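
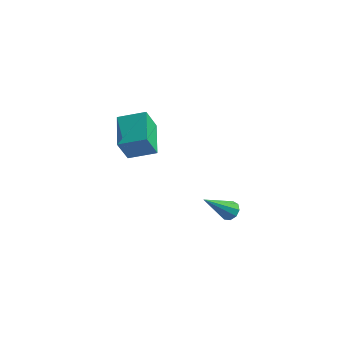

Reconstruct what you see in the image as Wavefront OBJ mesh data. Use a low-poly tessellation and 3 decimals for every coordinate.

v 3.039 -1.433 -2.99
v 3.428 -1.761 -2.958
v 2.141 -2.367 -1.67
v 3.477 -1.496 -2.737
v 3.321 -1.201 -2.634
v 3.033 -1.015 -2.698
v 2.748 -1.024 -2.899
v 2.599 -1.225 -3.142
v 2.656 -1.523 -3.314
v 2.892 -1.778 -3.335
v 3.197 -1.873 -3.194
v -3.043 2.019 -4.094
v -3.35 1.508 -2.783
v -3.691 3.649 -3.611
v -3.998 3.139 -2.3
v -1.742 2.401 -3.64
v -2.049 1.891 -2.329
v -2.39 4.032 -3.157
v -2.697 3.521 -1.846
f 2 1 4
f 2 4 3
f 4 1 5
f 4 5 3
f 5 1 6
f 5 6 3
f 6 1 7
f 6 7 3
f 7 1 8
f 7 8 3
f 8 1 9
f 8 9 3
f 9 1 10
f 9 10 3
f 10 1 11
f 10 11 3
f 11 1 2
f 11 2 3
f 13 15 12
f 16 13 12
f 12 15 14
f 14 16 12
f 13 19 15
f 17 13 16
f 17 19 13
f 15 19 14
f 18 16 14
f 14 19 18
f 18 17 16
f 19 17 18



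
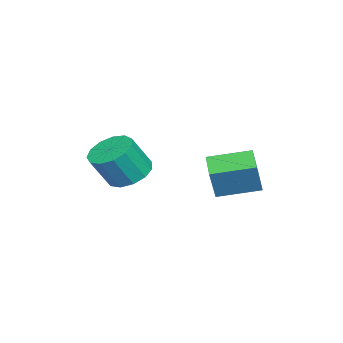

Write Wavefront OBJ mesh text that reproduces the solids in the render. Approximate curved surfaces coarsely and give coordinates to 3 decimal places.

v -1.423 -0.292 -2.922
v -0.497 -0.404 -3.36
v 0.109 -1.04 -1.916
v -0.817 -0.928 -1.478
v -0.504 0.126 -3.123
v 0.102 -0.509 -1.68
v -0.802 0.524 -2.823
v -0.196 -0.112 -1.38
v -1.297 0.662 -2.554
v -0.691 0.026 -1.111
v -1.833 0.497 -2.402
v -1.227 -0.139 -0.958
v -2.238 0.082 -2.415
v -1.632 -0.554 -0.971
v -2.384 -0.452 -2.589
v -1.778 -1.088 -1.145
v -2.226 -0.935 -2.868
v -1.62 -1.571 -1.424
v -1.812 -1.214 -3.165
v -1.206 -1.85 -1.721
v -1.275 -1.2 -3.384
v -0.669 -1.836 -1.94
v -0.785 -0.898 -3.457
v -0.179 -1.534 -2.013
v -3.406 2.584 -3.771
v -2.743 2.479 -2.275
v -3.931 4.375 -3.413
v -3.267 4.269 -1.916
v -2.273 3.011 -4.244
v -1.609 2.905 -2.747
v -2.797 4.801 -3.885
v -2.134 4.696 -2.389
f 2 1 5
f 2 5 3
f 3 5 6
f 3 6 4
f 5 1 7
f 5 7 6
f 6 7 8
f 6 8 4
f 7 1 9
f 7 9 8
f 8 9 10
f 8 10 4
f 9 1 11
f 9 11 10
f 10 11 12
f 10 12 4
f 11 1 13
f 11 13 12
f 12 13 14
f 12 14 4
f 13 1 15
f 13 15 14
f 14 15 16
f 14 16 4
f 15 1 17
f 15 17 16
f 16 17 18
f 16 18 4
f 17 1 19
f 17 19 18
f 18 19 20
f 18 20 4
f 19 1 21
f 19 21 20
f 20 21 22
f 20 22 4
f 21 1 23
f 21 23 22
f 22 23 24
f 22 24 4
f 23 1 2
f 23 2 24
f 24 2 3
f 24 3 4
f 26 28 25
f 29 26 25
f 25 28 27
f 27 29 25
f 26 32 28
f 30 26 29
f 30 32 26
f 28 32 27
f 31 29 27
f 27 32 31
f 31 30 29
f 32 30 31



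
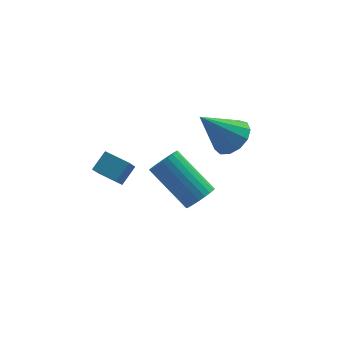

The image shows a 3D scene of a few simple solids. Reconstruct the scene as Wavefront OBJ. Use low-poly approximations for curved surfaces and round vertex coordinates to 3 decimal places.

v 0.204 -1.298 2.097
v 0.718 -1.017 2.267
v -0.31 0.139 3.454
v -0.824 -0.142 3.283
v 0.652 -0.884 2.081
v -0.376 0.272 3.268
v 0.518 -0.814 1.897
v -0.51 0.342 3.084
v 0.336 -0.818 1.744
v -0.692 0.338 2.931
v 0.134 -0.895 1.644
v -0.894 0.261 2.831
v -0.057 -1.034 1.613
v -1.085 0.123 2.8
v -0.209 -1.212 1.656
v -1.237 -0.056 2.842
v -0.297 -1.404 1.765
v -1.325 -0.248 2.952
v -0.31 -1.579 1.926
v -1.338 -0.423 3.113
v -0.244 -1.712 2.112
v -1.272 -0.556 3.299
v -0.11 -1.782 2.296
v -1.138 -0.626 3.483
v 0.072 -1.778 2.449
v -0.956 -0.622 3.636
v 0.274 -1.701 2.549
v -0.754 -0.545 3.736
v 0.465 -1.563 2.58
v -0.563 -0.406 3.767
v 0.617 -1.384 2.538
v -0.411 -0.228 3.724
v 0.705 -1.192 2.428
v -0.323 -0.036 3.615
v -2.043 2.374 0.116
v -1.494 2.826 0.652
v -2.783 3.088 0.271
v -2.234 3.54 0.807
v -1.766 2.8 -0.527
v -1.217 3.252 0.009
v -2.506 3.514 -0.372
v -1.957 3.966 0.164
v 1.884 1.49 2.65
v 2.466 1.732 3.159
v 0.736 1.47 3.97
v 2.272 2.111 2.996
v 1.954 2.293 2.723
v 1.615 2.22 2.426
v 1.361 1.915 2.201
v 1.273 1.475 2.118
v 1.38 1.039 2.204
v 1.646 0.747 2.432
v 1.988 0.69 2.729
v 2.297 0.887 3
v 2.475 1.276 3.161
f 2 1 5
f 2 5 3
f 3 5 6
f 3 6 4
f 5 1 7
f 5 7 6
f 6 7 8
f 6 8 4
f 7 1 9
f 7 9 8
f 8 9 10
f 8 10 4
f 9 1 11
f 9 11 10
f 10 11 12
f 10 12 4
f 11 1 13
f 11 13 12
f 12 13 14
f 12 14 4
f 13 1 15
f 13 15 14
f 14 15 16
f 14 16 4
f 15 1 17
f 15 17 16
f 16 17 18
f 16 18 4
f 17 1 19
f 17 19 18
f 18 19 20
f 18 20 4
f 19 1 21
f 19 21 20
f 20 21 22
f 20 22 4
f 21 1 23
f 21 23 22
f 22 23 24
f 22 24 4
f 23 1 25
f 23 25 24
f 24 25 26
f 24 26 4
f 25 1 27
f 25 27 26
f 26 27 28
f 26 28 4
f 27 1 29
f 27 29 28
f 28 29 30
f 28 30 4
f 29 1 31
f 29 31 30
f 30 31 32
f 30 32 4
f 31 1 33
f 31 33 32
f 32 33 34
f 32 34 4
f 33 1 2
f 33 2 34
f 34 2 3
f 34 3 4
f 36 38 35
f 39 36 35
f 35 38 37
f 37 39 35
f 36 42 38
f 40 36 39
f 40 42 36
f 38 42 37
f 41 39 37
f 37 42 41
f 41 40 39
f 42 40 41
f 44 43 46
f 44 46 45
f 46 43 47
f 46 47 45
f 47 43 48
f 47 48 45
f 48 43 49
f 48 49 45
f 49 43 50
f 49 50 45
f 50 43 51
f 50 51 45
f 51 43 52
f 51 52 45
f 52 43 53
f 52 53 45
f 53 43 54
f 53 54 45
f 54 43 55
f 54 55 45
f 55 43 44
f 55 44 45



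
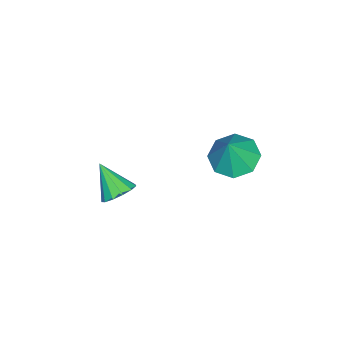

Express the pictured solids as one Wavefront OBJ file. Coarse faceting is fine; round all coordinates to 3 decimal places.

v 0.462 -2.991 -3.152
v 0.788 -2.73 -2.763
v 0.098 -3.729 -2.348
v 0.503 -2.582 -2.757
v 0.205 -2.564 -2.876
v -0.011 -2.681 -3.082
v -0.077 -2.898 -3.311
v 0.029 -3.143 -3.489
v 0.272 -3.341 -3.559
v 0.576 -3.427 -3.501
v 0.843 -3.375 -3.331
v 0.99 -3.201 -3.105
v 0.97 -2.961 -2.893
v -0.117 0.24 -0.615
v 0.479 -0.115 -0.901
v 0.377 0.22 0.435
v 0.534 0.456 -0.917
v 0.209 0.9 -0.756
v -0.308 0.957 -0.512
v -0.712 0.594 -0.328
v -0.768 0.023 -0.312
v -0.442 -0.421 -0.474
v 0.074 -0.478 -0.718
f 2 1 4
f 2 4 3
f 4 1 5
f 4 5 3
f 5 1 6
f 5 6 3
f 6 1 7
f 6 7 3
f 7 1 8
f 7 8 3
f 8 1 9
f 8 9 3
f 9 1 10
f 9 10 3
f 10 1 11
f 10 11 3
f 11 1 12
f 11 12 3
f 12 1 13
f 12 13 3
f 13 1 2
f 13 2 3
f 15 14 17
f 15 17 16
f 17 14 18
f 17 18 16
f 18 14 19
f 18 19 16
f 19 14 20
f 19 20 16
f 20 14 21
f 20 21 16
f 21 14 22
f 21 22 16
f 22 14 23
f 22 23 16
f 23 14 15
f 23 15 16



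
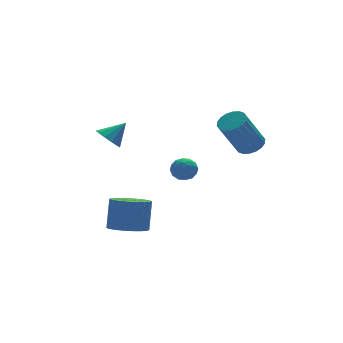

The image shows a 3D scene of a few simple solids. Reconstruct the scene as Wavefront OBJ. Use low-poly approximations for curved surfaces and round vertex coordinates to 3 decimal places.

v -0.733 0.688 -3.254
v 0.216 0.568 -3.467
v 0.622 1.071 -1.939
v -0.327 1.192 -1.726
v 0.152 0.955 -3.578
v 0.559 1.459 -2.049
v -0.064 1.296 -3.633
v 0.343 1.799 -2.104
v -0.396 1.532 -3.622
v 0.011 2.035 -2.093
v -0.787 1.622 -3.548
v -0.38 2.125 -2.019
v -1.168 1.55 -3.423
v -0.761 2.054 -1.894
v -1.474 1.33 -3.269
v -1.067 1.833 -1.74
v -1.652 0.998 -3.112
v -1.245 1.502 -1.583
v -1.671 0.613 -2.98
v -1.265 1.117 -1.451
v -1.528 0.241 -2.896
v -1.122 0.745 -1.367
v -1.248 -0.054 -2.873
v -0.841 0.45 -1.345
v -0.878 -0.22 -2.917
v -0.472 0.283 -1.388
v -0.484 -0.23 -3.018
v -0.077 0.274 -1.49
v -0.133 -0.08 -3.161
v 0.274 0.423 -1.632
v 0.115 0.202 -3.32
v 0.522 0.705 -1.791
v 3.296 3.399 -1.087
v 3.856 3.103 -1.396
v 2.724 2.417 -1.184
v 3.284 2.121 -1.493
v 3.308 2.293 -0.81
v 3.662 2.9 -0.75
v 2.918 2.62 -1.83
v 3.272 3.227 -1.77
v 3.622 2.622 -1.855
v 3.863 2.42 -1.225
v 2.717 3.1 -1.355
v 2.958 2.898 -0.725
v 3.626 3.337 -1.233
v 2.954 2.183 -1.347
v 2.968 2.284 -0.945
v 3.297 2.11 -1.127
v 3.512 3.218 -0.854
v 3.841 3.044 -1.035
v 3.519 2.568 -0.691
v 2.739 2.476 -1.545
v 3.068 2.302 -1.726
v 3.283 3.41 -1.453
v 3.612 3.236 -1.635
v 3.061 2.952 -1.889
v 3.818 2.88 -1.685
v 3.482 2.303 -1.741
v 3.267 2.597 -1.939
v 3.475 2.953 -1.904
v 3.96 2.762 -1.314
v 3.624 2.185 -1.371
v 3.638 2.286 -0.969
v 3.846 2.642 -0.934
v 3.822 2.479 -1.584
v 2.956 3.335 -1.209
v 2.62 2.758 -1.266
v 2.734 2.878 -1.646
v 2.942 3.234 -1.611
v 3.098 3.217 -0.839
v 2.762 2.64 -0.895
v 3.105 2.567 -0.676
v 3.313 2.923 -0.641
v 2.758 3.041 -0.996
v 4.517 -1.285 1.862
v 5.071 -0.972 2.22
v 3.997 -1.103 3.996
v 3.443 -1.415 3.638
v 4.891 -0.718 2.13
v 3.817 -0.849 3.906
v 4.637 -0.575 1.987
v 3.562 -0.706 3.763
v 4.359 -0.573 1.818
v 3.284 -0.704 3.595
v 4.112 -0.712 1.659
v 3.038 -0.843 3.435
v 3.946 -0.964 1.54
v 2.871 -1.095 3.316
v 3.893 -1.28 1.484
v 2.818 -1.411 3.26
v 3.963 -1.597 1.504
v 2.889 -1.728 3.28
v 4.143 -1.851 1.594
v 3.069 -1.982 3.37
v 4.398 -1.994 1.737
v 3.323 -2.125 3.513
v 4.676 -1.996 1.905
v 3.601 -2.127 3.682
v 4.922 -1.857 2.065
v 3.848 -1.988 3.841
v 5.089 -1.605 2.184
v 4.014 -1.736 3.96
v 5.142 -1.289 2.24
v 4.067 -1.42 4.016
v -1.039 2.006 2.044
v -0.565 1.887 1.502
v -0.101 2.034 2.856
v -0.605 2.295 1.533
v -0.782 2.611 1.727
v -1.041 2.735 2.022
v -1.299 2.628 2.323
v -1.475 2.323 2.536
v -1.511 1.917 2.593
v -1.398 1.539 2.476
v -1.171 1.31 2.221
v -0.901 1.301 1.911
v -0.675 1.516 1.642
f 2 1 5
f 2 5 3
f 3 5 6
f 3 6 4
f 5 1 7
f 5 7 6
f 6 7 8
f 6 8 4
f 7 1 9
f 7 9 8
f 8 9 10
f 8 10 4
f 9 1 11
f 9 11 10
f 10 11 12
f 10 12 4
f 11 1 13
f 11 13 12
f 12 13 14
f 12 14 4
f 13 1 15
f 13 15 14
f 14 15 16
f 14 16 4
f 15 1 17
f 15 17 16
f 16 17 18
f 16 18 4
f 17 1 19
f 17 19 18
f 18 19 20
f 18 20 4
f 19 1 21
f 19 21 20
f 20 21 22
f 20 22 4
f 21 1 23
f 21 23 22
f 22 23 24
f 22 24 4
f 23 1 25
f 23 25 24
f 24 25 26
f 24 26 4
f 25 1 27
f 25 27 26
f 26 27 28
f 26 28 4
f 27 1 29
f 27 29 28
f 28 29 30
f 28 30 4
f 29 1 31
f 29 31 30
f 30 31 32
f 30 32 4
f 31 1 2
f 31 2 32
f 32 2 3
f 32 3 4
f 33 70 49
f 70 44 73
f 49 73 38
f 70 73 49
f 33 49 45
f 49 38 50
f 45 50 34
f 49 50 45
f 33 45 54
f 45 34 55
f 54 55 40
f 45 55 54
f 33 54 66
f 54 40 69
f 66 69 43
f 54 69 66
f 33 66 70
f 66 43 74
f 70 74 44
f 66 74 70
f 34 50 61
f 50 38 64
f 61 64 42
f 50 64 61
f 38 73 51
f 73 44 72
f 51 72 37
f 73 72 51
f 44 74 71
f 74 43 67
f 71 67 35
f 74 67 71
f 43 69 68
f 69 40 56
f 68 56 39
f 69 56 68
f 40 55 60
f 55 34 57
f 60 57 41
f 55 57 60
f 36 62 48
f 62 42 63
f 48 63 37
f 62 63 48
f 36 48 46
f 48 37 47
f 46 47 35
f 48 47 46
f 36 46 53
f 46 35 52
f 53 52 39
f 46 52 53
f 36 53 58
f 53 39 59
f 58 59 41
f 53 59 58
f 36 58 62
f 58 41 65
f 62 65 42
f 58 65 62
f 37 63 51
f 63 42 64
f 51 64 38
f 63 64 51
f 35 47 71
f 47 37 72
f 71 72 44
f 47 72 71
f 39 52 68
f 52 35 67
f 68 67 43
f 52 67 68
f 41 59 60
f 59 39 56
f 60 56 40
f 59 56 60
f 42 65 61
f 65 41 57
f 61 57 34
f 65 57 61
f 76 75 79
f 76 79 77
f 77 79 80
f 77 80 78
f 79 75 81
f 79 81 80
f 80 81 82
f 80 82 78
f 81 75 83
f 81 83 82
f 82 83 84
f 82 84 78
f 83 75 85
f 83 85 84
f 84 85 86
f 84 86 78
f 85 75 87
f 85 87 86
f 86 87 88
f 86 88 78
f 87 75 89
f 87 89 88
f 88 89 90
f 88 90 78
f 89 75 91
f 89 91 90
f 90 91 92
f 90 92 78
f 91 75 93
f 91 93 92
f 92 93 94
f 92 94 78
f 93 75 95
f 93 95 94
f 94 95 96
f 94 96 78
f 95 75 97
f 95 97 96
f 96 97 98
f 96 98 78
f 97 75 99
f 97 99 98
f 98 99 100
f 98 100 78
f 99 75 101
f 99 101 100
f 100 101 102
f 100 102 78
f 101 75 103
f 101 103 102
f 102 103 104
f 102 104 78
f 103 75 76
f 103 76 104
f 104 76 77
f 104 77 78
f 106 105 108
f 106 108 107
f 108 105 109
f 108 109 107
f 109 105 110
f 109 110 107
f 110 105 111
f 110 111 107
f 111 105 112
f 111 112 107
f 112 105 113
f 112 113 107
f 113 105 114
f 113 114 107
f 114 105 115
f 114 115 107
f 115 105 116
f 115 116 107
f 116 105 117
f 116 117 107
f 117 105 106
f 117 106 107



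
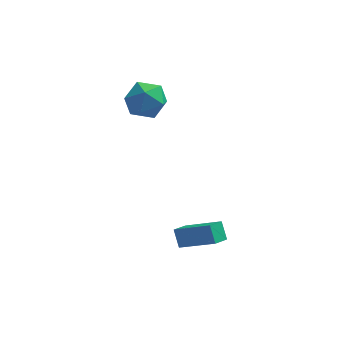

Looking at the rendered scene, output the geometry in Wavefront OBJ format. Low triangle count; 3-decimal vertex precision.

v -0.326 3.905 3.929
v 0.233 4.475 3.121
v 0.027 2.325 3.059
v 0.586 2.895 2.251
v 1.019 2.823 3.299
v 0.801 3.799 3.836
v -0.541 3.001 2.344
v -0.759 3.977 2.881
v 0.1 3.916 2.142
v 1.064 3.806 2.732
v -0.804 2.994 3.448
v 0.16 2.884 4.038
v 2.16 -1.318 -3.298
v 1.863 -0.772 -2.528
v 2.623 -0.645 -3.597
v 2.325 -0.098 -2.827
v 3.855 -1.982 -2.173
v 3.557 -1.435 -1.403
v 4.317 -1.308 -2.472
v 4.02 -0.762 -1.702
f 1 12 6
f 1 6 2
f 1 2 8
f 1 8 11
f 1 11 12
f 2 6 10
f 6 12 5
f 12 11 3
f 11 8 7
f 8 2 9
f 4 10 5
f 4 5 3
f 4 3 7
f 4 7 9
f 4 9 10
f 5 10 6
f 3 5 12
f 7 3 11
f 9 7 8
f 10 9 2
f 14 16 13
f 17 14 13
f 13 16 15
f 15 17 13
f 14 20 16
f 18 14 17
f 18 20 14
f 16 20 15
f 19 17 15
f 15 20 19
f 19 18 17
f 20 18 19



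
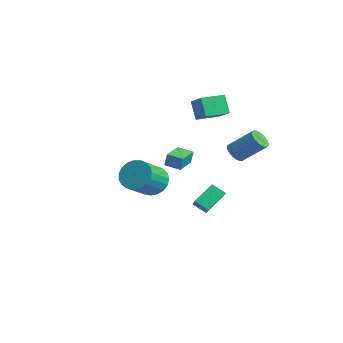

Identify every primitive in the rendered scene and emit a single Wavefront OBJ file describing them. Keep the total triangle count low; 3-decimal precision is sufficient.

v -2.836 0.64 -0.621
v -2.744 0.774 0.274
v -1.972 1.211 -0.795
v -1.88 1.344 0.1
v -1.98 -0.624 -0.52
v -1.888 -0.491 0.375
v -1.116 -0.054 -0.694
v -1.024 0.08 0.201
v -4.471 3.166 1.332
v -5.227 3.287 2.564
v -4.231 4.718 1.327
v -4.987 4.839 2.559
v -2.993 2.941 2.261
v -3.749 3.062 3.493
v -2.753 4.493 2.256
v -3.509 4.614 3.488
v -1.556 1.087 -4.152
v -1.776 2.453 -3.216
v -0.828 1.584 -4.705
v -1.048 2.949 -3.769
v -0.692 0.691 -3.371
v -0.912 2.056 -2.435
v 0.036 1.187 -3.924
v -0.184 2.553 -2.988
v 0.589 2.688 0.729
v 1.199 2.346 0.519
v 2.24 3.39 1.84
v 1.631 3.732 2.051
v 1.198 2.57 0.343
v 2.239 3.614 1.664
v 1.104 2.812 0.226
v 2.145 3.856 1.547
v 0.931 3.035 0.186
v 1.972 4.079 1.507
v 0.707 3.205 0.228
v 1.748 4.25 1.549
v 0.464 3.296 0.347
v 1.505 4.341 1.668
v 0.241 3.295 0.523
v 1.282 4.34 1.845
v 0.071 3.201 0.732
v 1.112 4.246 2.053
v -0.02 3.03 0.94
v 1.021 4.074 2.261
v -0.019 2.806 1.116
v 1.022 3.85 2.437
v 0.075 2.564 1.233
v 1.116 3.608 2.554
v 0.248 2.341 1.273
v 1.289 3.385 2.594
v 0.472 2.17 1.231
v 1.513 3.215 2.552
v 0.715 2.079 1.112
v 1.756 3.124 2.433
v 0.938 2.08 0.935
v 1.979 3.125 2.257
v 1.108 2.174 0.727
v 2.149 3.219 2.048
v 0.281 -2.822 -0.248
v 0.779 -2.109 0.392
v 1.417 -3.645 1.608
v 0.919 -4.358 0.968
v 0.371 -2.131 0.578
v 1.009 -3.667 1.793
v -0.053 -2.273 0.621
v 0.585 -3.809 1.836
v -0.419 -2.51 0.513
v 0.219 -4.046 1.729
v -0.664 -2.801 0.275
v -0.026 -4.337 1.49
v -0.746 -3.096 -0.055
v -0.108 -4.632 1.161
v -0.65 -3.343 -0.417
v -0.012 -4.879 0.798
v -0.393 -3.5 -0.75
v 0.245 -5.036 0.465
v -0.02 -3.54 -0.997
v 0.618 -5.076 0.219
v 0.406 -3.455 -1.114
v 1.044 -4.991 0.102
v 0.809 -3.262 -1.081
v 1.447 -4.798 0.135
v 1.122 -2.992 -0.904
v 1.76 -4.528 0.312
v 1.289 -2.693 -0.614
v 1.927 -4.229 0.602
v 1.282 -2.416 -0.26
v 1.92 -3.952 0.956
v 1.101 -2.209 0.096
v 1.739 -3.745 1.311
f 2 4 1
f 5 2 1
f 1 4 3
f 3 5 1
f 2 8 4
f 6 2 5
f 6 8 2
f 4 8 3
f 7 5 3
f 3 8 7
f 7 6 5
f 8 6 7
f 10 12 9
f 13 10 9
f 9 12 11
f 11 13 9
f 10 16 12
f 14 10 13
f 14 16 10
f 12 16 11
f 15 13 11
f 11 16 15
f 15 14 13
f 16 14 15
f 18 20 17
f 21 18 17
f 17 20 19
f 19 21 17
f 18 24 20
f 22 18 21
f 22 24 18
f 20 24 19
f 23 21 19
f 19 24 23
f 23 22 21
f 24 22 23
f 26 25 29
f 26 29 27
f 27 29 30
f 27 30 28
f 29 25 31
f 29 31 30
f 30 31 32
f 30 32 28
f 31 25 33
f 31 33 32
f 32 33 34
f 32 34 28
f 33 25 35
f 33 35 34
f 34 35 36
f 34 36 28
f 35 25 37
f 35 37 36
f 36 37 38
f 36 38 28
f 37 25 39
f 37 39 38
f 38 39 40
f 38 40 28
f 39 25 41
f 39 41 40
f 40 41 42
f 40 42 28
f 41 25 43
f 41 43 42
f 42 43 44
f 42 44 28
f 43 25 45
f 43 45 44
f 44 45 46
f 44 46 28
f 45 25 47
f 45 47 46
f 46 47 48
f 46 48 28
f 47 25 49
f 47 49 48
f 48 49 50
f 48 50 28
f 49 25 51
f 49 51 50
f 50 51 52
f 50 52 28
f 51 25 53
f 51 53 52
f 52 53 54
f 52 54 28
f 53 25 55
f 53 55 54
f 54 55 56
f 54 56 28
f 55 25 57
f 55 57 56
f 56 57 58
f 56 58 28
f 57 25 26
f 57 26 58
f 58 26 27
f 58 27 28
f 60 59 63
f 60 63 61
f 61 63 64
f 61 64 62
f 63 59 65
f 63 65 64
f 64 65 66
f 64 66 62
f 65 59 67
f 65 67 66
f 66 67 68
f 66 68 62
f 67 59 69
f 67 69 68
f 68 69 70
f 68 70 62
f 69 59 71
f 69 71 70
f 70 71 72
f 70 72 62
f 71 59 73
f 71 73 72
f 72 73 74
f 72 74 62
f 73 59 75
f 73 75 74
f 74 75 76
f 74 76 62
f 75 59 77
f 75 77 76
f 76 77 78
f 76 78 62
f 77 59 79
f 77 79 78
f 78 79 80
f 78 80 62
f 79 59 81
f 79 81 80
f 80 81 82
f 80 82 62
f 81 59 83
f 81 83 82
f 82 83 84
f 82 84 62
f 83 59 85
f 83 85 84
f 84 85 86
f 84 86 62
f 85 59 87
f 85 87 86
f 86 87 88
f 86 88 62
f 87 59 89
f 87 89 88
f 88 89 90
f 88 90 62
f 89 59 60
f 89 60 90
f 90 60 61
f 90 61 62



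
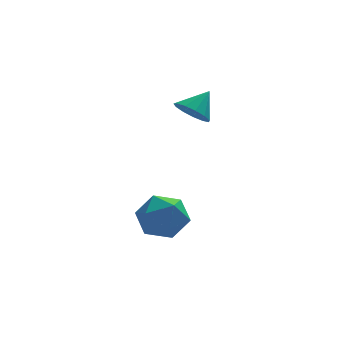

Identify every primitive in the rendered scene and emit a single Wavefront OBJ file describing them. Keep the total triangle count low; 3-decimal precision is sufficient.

v -3.025 -0.993 -3.884
v -2.735 -0.514 -2.994
v -2.725 -2.506 -3.166
v -2.435 -2.027 -2.276
v -3.441 -2.006 -2.581
v -3.627 -1.071 -3.025
v -1.833 -1.949 -3.135
v -2.019 -1.014 -3.579
v -1.999 -1.105 -2.531
v -2.992 -1.14 -2.189
v -2.468 -1.88 -3.971
v -3.461 -1.915 -3.629
v -1.321 0.231 1.103
v -0.788 -0.268 0.892
v -0.579 0.689 1.897
v -0.736 0.077 0.644
v -0.869 0.471 0.541
v -1.146 0.788 0.617
v -1.479 0.929 0.847
v -1.762 0.848 1.158
v -1.905 0.571 1.452
v -1.862 0.186 1.635
v -1.648 -0.185 1.649
v -1.331 -0.424 1.49
v -1.01 -0.455 1.208
f 1 12 6
f 1 6 2
f 1 2 8
f 1 8 11
f 1 11 12
f 2 6 10
f 6 12 5
f 12 11 3
f 11 8 7
f 8 2 9
f 4 10 5
f 4 5 3
f 4 3 7
f 4 7 9
f 4 9 10
f 5 10 6
f 3 5 12
f 7 3 11
f 9 7 8
f 10 9 2
f 14 13 16
f 14 16 15
f 16 13 17
f 16 17 15
f 17 13 18
f 17 18 15
f 18 13 19
f 18 19 15
f 19 13 20
f 19 20 15
f 20 13 21
f 20 21 15
f 21 13 22
f 21 22 15
f 22 13 23
f 22 23 15
f 23 13 24
f 23 24 15
f 24 13 25
f 24 25 15
f 25 13 14
f 25 14 15



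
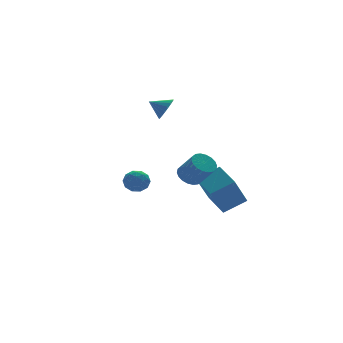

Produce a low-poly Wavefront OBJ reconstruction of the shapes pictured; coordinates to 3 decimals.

v -2.895 -1.709 -0.157
v -2.479 -1.683 -0.738
v -3.141 -2.817 -0.382
v -2.725 -2.791 -0.963
v -2.432 -2.758 -0.312
v -2.28 -2.073 -0.173
v -3.34 -2.427 -0.947
v -3.188 -1.742 -0.808
v -2.754 -2.127 -1.226
v -2.193 -2.331 -0.834
v -3.427 -2.169 -0.286
v -2.866 -2.373 0.106
v -2.665 -1.599 -0.428
v -2.955 -2.901 -0.692
v -2.782 -2.882 -0.31
v -2.538 -2.866 -0.651
v -2.548 -1.828 -0.095
v -2.304 -1.813 -0.437
v -2.276 -2.445 -0.187
v -3.316 -2.687 -0.683
v -3.072 -2.672 -1.025
v -3.082 -1.634 -0.469
v -2.838 -1.618 -0.81
v -3.344 -2.055 -0.933
v -2.583 -1.844 -1.056
v -2.728 -2.496 -1.189
v -3.089 -2.281 -1.179
v -3 -1.879 -1.097
v -2.253 -1.965 -0.826
v -2.398 -2.616 -0.958
v -2.225 -2.596 -0.575
v -2.136 -2.194 -0.493
v -2.415 -2.225 -1.113
v -3.222 -1.884 -0.162
v -3.367 -2.535 -0.294
v -3.484 -2.306 -0.627
v -3.395 -1.904 -0.545
v -2.892 -2.004 0.069
v -3.037 -2.656 -0.064
v -2.62 -2.621 -0.023
v -2.531 -2.219 0.059
v -3.205 -2.275 -0.007
v 2.638 -0.045 -3.145
v 3.923 -0.329 -2.425
v 2.7 1.598 -2.607
v 3.985 1.314 -1.887
v 3.735 0.486 -4.893
v 5.02 0.202 -4.173
v 3.797 2.129 -4.355
v 5.082 1.845 -3.635
v 2.211 1.389 -2.222
v 2.714 1.035 -2.668
v 3.052 0.076 -1.524
v 2.549 0.431 -1.078
v 2.9 1.276 -2.521
v 3.238 0.317 -1.377
v 2.95 1.539 -2.315
v 3.288 0.581 -1.171
v 2.854 1.773 -2.09
v 3.192 0.814 -0.947
v 2.63 1.931 -1.892
v 2.968 0.972 -0.748
v 2.323 1.981 -1.759
v 2.661 1.023 -0.615
v 1.994 1.915 -1.717
v 2.332 0.956 -0.574
v 1.708 1.744 -1.776
v 2.046 0.785 -0.632
v 1.522 1.503 -1.923
v 1.86 0.544 -0.779
v 1.472 1.239 -2.129
v 1.81 0.281 -0.985
v 1.568 1.006 -2.353
v 1.906 0.047 -1.21
v 1.792 0.848 -2.552
v 2.13 -0.111 -1.408
v 2.099 0.797 -2.685
v 2.437 -0.161 -1.541
v 2.428 0.864 -2.726
v 2.766 -0.095 -1.583
v 1.653 2.866 2.177
v 2.09 2.877 2.799
v 0.947 3.474 2.663
v 2.2 3.145 2.625
v 2.202 3.358 2.362
v 2.096 3.473 2.062
v 1.901 3.468 1.785
v 1.658 3.344 1.586
v 1.413 3.126 1.504
v 1.216 2.856 1.556
v 1.105 2.588 1.73
v 1.103 2.375 1.993
v 1.21 2.26 2.292
v 1.405 2.264 2.569
v 1.648 2.389 2.768
v 1.893 2.607 2.85
f 1 38 17
f 38 12 41
f 17 41 6
f 38 41 17
f 1 17 13
f 17 6 18
f 13 18 2
f 17 18 13
f 1 13 22
f 13 2 23
f 22 23 8
f 13 23 22
f 1 22 34
f 22 8 37
f 34 37 11
f 22 37 34
f 1 34 38
f 34 11 42
f 38 42 12
f 34 42 38
f 2 18 29
f 18 6 32
f 29 32 10
f 18 32 29
f 6 41 19
f 41 12 40
f 19 40 5
f 41 40 19
f 12 42 39
f 42 11 35
f 39 35 3
f 42 35 39
f 11 37 36
f 37 8 24
f 36 24 7
f 37 24 36
f 8 23 28
f 23 2 25
f 28 25 9
f 23 25 28
f 4 30 16
f 30 10 31
f 16 31 5
f 30 31 16
f 4 16 14
f 16 5 15
f 14 15 3
f 16 15 14
f 4 14 21
f 14 3 20
f 21 20 7
f 14 20 21
f 4 21 26
f 21 7 27
f 26 27 9
f 21 27 26
f 4 26 30
f 26 9 33
f 30 33 10
f 26 33 30
f 5 31 19
f 31 10 32
f 19 32 6
f 31 32 19
f 3 15 39
f 15 5 40
f 39 40 12
f 15 40 39
f 7 20 36
f 20 3 35
f 36 35 11
f 20 35 36
f 9 27 28
f 27 7 24
f 28 24 8
f 27 24 28
f 10 33 29
f 33 9 25
f 29 25 2
f 33 25 29
f 44 46 43
f 47 44 43
f 43 46 45
f 45 47 43
f 44 50 46
f 48 44 47
f 48 50 44
f 46 50 45
f 49 47 45
f 45 50 49
f 49 48 47
f 50 48 49
f 52 51 55
f 52 55 53
f 53 55 56
f 53 56 54
f 55 51 57
f 55 57 56
f 56 57 58
f 56 58 54
f 57 51 59
f 57 59 58
f 58 59 60
f 58 60 54
f 59 51 61
f 59 61 60
f 60 61 62
f 60 62 54
f 61 51 63
f 61 63 62
f 62 63 64
f 62 64 54
f 63 51 65
f 63 65 64
f 64 65 66
f 64 66 54
f 65 51 67
f 65 67 66
f 66 67 68
f 66 68 54
f 67 51 69
f 67 69 68
f 68 69 70
f 68 70 54
f 69 51 71
f 69 71 70
f 70 71 72
f 70 72 54
f 71 51 73
f 71 73 72
f 72 73 74
f 72 74 54
f 73 51 75
f 73 75 74
f 74 75 76
f 74 76 54
f 75 51 77
f 75 77 76
f 76 77 78
f 76 78 54
f 77 51 79
f 77 79 78
f 78 79 80
f 78 80 54
f 79 51 52
f 79 52 80
f 80 52 53
f 80 53 54
f 82 81 84
f 82 84 83
f 84 81 85
f 84 85 83
f 85 81 86
f 85 86 83
f 86 81 87
f 86 87 83
f 87 81 88
f 87 88 83
f 88 81 89
f 88 89 83
f 89 81 90
f 89 90 83
f 90 81 91
f 90 91 83
f 91 81 92
f 91 92 83
f 92 81 93
f 92 93 83
f 93 81 94
f 93 94 83
f 94 81 95
f 94 95 83
f 95 81 96
f 95 96 83
f 96 81 82
f 96 82 83



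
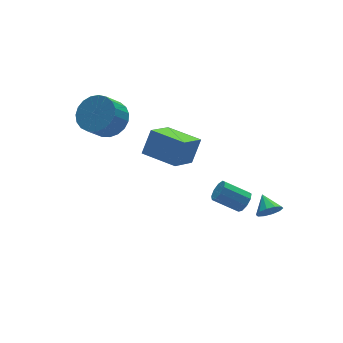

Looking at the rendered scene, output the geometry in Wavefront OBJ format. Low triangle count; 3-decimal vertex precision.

v -1.379 3.379 3.495
v -0.868 4.032 4.139
v -1.71 3.753 5.09
v -2.221 3.101 4.445
v -1.162 4.297 3.956
v -2.004 4.018 4.907
v -1.494 4.404 3.694
v -2.336 4.125 4.644
v -1.806 4.334 3.397
v -2.648 4.055 4.347
v -2.044 4.098 3.116
v -2.886 3.819 4.067
v -2.167 3.739 2.902
v -3.009 3.46 3.852
v -2.154 3.317 2.789
v -2.996 3.038 3.74
v -2.007 2.906 2.799
v -2.849 2.627 3.75
v -1.751 2.577 2.929
v -2.593 2.298 3.88
v -1.431 2.387 3.157
v -2.273 2.108 4.108
v -1.102 2.368 3.443
v -1.944 2.089 4.394
v -0.821 2.524 3.739
v -1.663 2.245 4.689
v -0.636 2.828 3.992
v -1.478 2.55 4.942
v -0.58 3.228 4.159
v -1.422 2.949 5.109
v -0.662 3.654 4.211
v -1.504 3.375 5.161
v 3.793 -0.361 -1.958
v 4.097 0.163 -2.023
v 3.051 0.866 -1.246
v 2.747 0.341 -1.182
v 3.83 0.114 -2.339
v 2.784 0.816 -1.562
v 3.545 -0.158 -2.477
v 2.499 0.545 -1.7
v 3.376 -0.525 -2.372
v 2.33 0.178 -1.596
v 3.402 -0.815 -2.074
v 2.356 -0.113 -1.297
v 3.612 -0.893 -1.721
v 2.566 -0.191 -0.945
v 3.906 -0.722 -1.48
v 2.86 -0.02 -0.703
v 4.147 -0.383 -1.462
v 3.101 0.32 -0.686
v 4.223 -0.033 -1.676
v 3.177 0.67 -0.9
v 1.058 -0.161 2.026
v -0.228 -0.938 2.924
v 0.172 1.392 2.102
v -1.114 0.616 2.999
v 1.694 0.144 3.201
v 0.408 -0.632 4.098
v 0.808 1.698 3.276
v -0.478 0.921 4.174
v 3.562 -3.017 -0.359
v 4.011 -3.289 0.04
v 3.678 -2.123 0.119
v 4.206 -3.14 -0.286
v 4.154 -2.944 -0.64
v 3.876 -2.775 -0.887
v 3.478 -2.699 -0.932
v 3.112 -2.744 -0.758
v 2.917 -2.893 -0.432
v 2.969 -3.09 -0.078
v 3.247 -3.258 0.168
v 3.645 -3.334 0.213
f 2 1 5
f 2 5 3
f 3 5 6
f 3 6 4
f 5 1 7
f 5 7 6
f 6 7 8
f 6 8 4
f 7 1 9
f 7 9 8
f 8 9 10
f 8 10 4
f 9 1 11
f 9 11 10
f 10 11 12
f 10 12 4
f 11 1 13
f 11 13 12
f 12 13 14
f 12 14 4
f 13 1 15
f 13 15 14
f 14 15 16
f 14 16 4
f 15 1 17
f 15 17 16
f 16 17 18
f 16 18 4
f 17 1 19
f 17 19 18
f 18 19 20
f 18 20 4
f 19 1 21
f 19 21 20
f 20 21 22
f 20 22 4
f 21 1 23
f 21 23 22
f 22 23 24
f 22 24 4
f 23 1 25
f 23 25 24
f 24 25 26
f 24 26 4
f 25 1 27
f 25 27 26
f 26 27 28
f 26 28 4
f 27 1 29
f 27 29 28
f 28 29 30
f 28 30 4
f 29 1 31
f 29 31 30
f 30 31 32
f 30 32 4
f 31 1 2
f 31 2 32
f 32 2 3
f 32 3 4
f 34 33 37
f 34 37 35
f 35 37 38
f 35 38 36
f 37 33 39
f 37 39 38
f 38 39 40
f 38 40 36
f 39 33 41
f 39 41 40
f 40 41 42
f 40 42 36
f 41 33 43
f 41 43 42
f 42 43 44
f 42 44 36
f 43 33 45
f 43 45 44
f 44 45 46
f 44 46 36
f 45 33 47
f 45 47 46
f 46 47 48
f 46 48 36
f 47 33 49
f 47 49 48
f 48 49 50
f 48 50 36
f 49 33 51
f 49 51 50
f 50 51 52
f 50 52 36
f 51 33 34
f 51 34 52
f 52 34 35
f 52 35 36
f 54 56 53
f 57 54 53
f 53 56 55
f 55 57 53
f 54 60 56
f 58 54 57
f 58 60 54
f 56 60 55
f 59 57 55
f 55 60 59
f 59 58 57
f 60 58 59
f 62 61 64
f 62 64 63
f 64 61 65
f 64 65 63
f 65 61 66
f 65 66 63
f 66 61 67
f 66 67 63
f 67 61 68
f 67 68 63
f 68 61 69
f 68 69 63
f 69 61 70
f 69 70 63
f 70 61 71
f 70 71 63
f 71 61 72
f 71 72 63
f 72 61 62
f 72 62 63



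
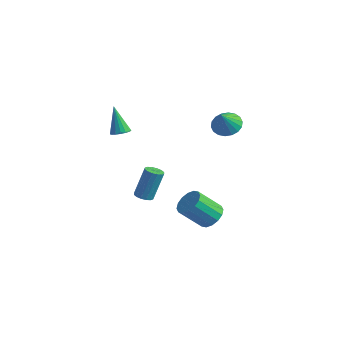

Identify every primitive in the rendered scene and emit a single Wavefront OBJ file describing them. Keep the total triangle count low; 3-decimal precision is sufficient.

v -1.632 -0.661 2.328
v -1.122 -0.776 2.556
v -2.308 -0.479 3.932
v -1.121 -0.505 2.526
v -1.236 -0.269 2.45
v -1.443 -0.123 2.347
v -1.692 -0.101 2.239
v -1.928 -0.206 2.152
v -2.096 -0.416 2.105
v -2.158 -0.682 2.109
v -2.099 -0.943 2.163
v -1.934 -1.139 2.255
v -1.699 -1.226 2.364
v -1.449 -1.183 2.464
v -1.241 -1.02 2.534
v 3.359 0.968 -2.64
v 3.844 1.334 -2.074
v 3.125 0.338 -0.814
v 2.641 -0.028 -1.38
v 3.488 1.574 -2.088
v 2.769 0.578 -0.827
v 3.097 1.652 -2.249
v 2.379 0.655 -0.989
v 2.777 1.546 -2.515
v 2.058 0.55 -1.255
v 2.613 1.286 -2.815
v 1.894 0.289 -1.555
v 2.649 0.94 -3.068
v 1.93 -0.056 -1.807
v 2.875 0.602 -3.206
v 2.156 -0.394 -1.946
v 3.231 0.362 -3.193
v 2.512 -0.634 -1.932
v 3.621 0.285 -3.031
v 2.903 -0.712 -1.771
v 3.942 0.39 -2.765
v 3.223 -0.606 -1.505
v 4.106 0.651 -2.465
v 3.387 -0.346 -1.205
v 4.07 0.996 -2.213
v 3.351 -0 -0.952
v -2.948 2.287 -4.704
v -2.451 2.529 -4.843
v -2.275 3.216 -3.015
v -2.772 2.973 -2.876
v -2.655 2.735 -4.9
v -2.479 3.421 -3.073
v -2.937 2.82 -4.905
v -2.762 3.506 -3.078
v -3.222 2.763 -4.856
v -3.047 3.449 -3.029
v -3.434 2.578 -4.766
v -3.258 3.264 -2.939
v -3.515 2.315 -4.66
v -3.34 3.001 -2.832
v -3.445 2.044 -4.565
v -3.269 2.731 -2.737
v -3.241 1.839 -4.507
v -3.065 2.525 -2.68
v -2.958 1.754 -4.502
v -2.783 2.44 -2.675
v -2.673 1.811 -4.551
v -2.498 2.497 -2.724
v -2.462 1.996 -4.641
v -2.286 2.682 -2.814
v -2.38 2.259 -4.748
v -2.205 2.945 -2.92
v 2.021 3.515 2.65
v 2.432 2.945 2.172
v 2.299 2.745 3.81
v 2.706 3.188 2.268
v 2.844 3.496 2.439
v 2.819 3.807 2.652
v 2.636 4.061 2.865
v 2.331 4.207 3.035
v 1.965 4.215 3.129
v 1.609 4.086 3.128
v 1.336 3.843 3.032
v 1.197 3.535 2.861
v 1.222 3.223 2.648
v 1.405 2.97 2.435
v 1.71 2.824 2.265
v 2.077 2.815 2.171
f 2 1 4
f 2 4 3
f 4 1 5
f 4 5 3
f 5 1 6
f 5 6 3
f 6 1 7
f 6 7 3
f 7 1 8
f 7 8 3
f 8 1 9
f 8 9 3
f 9 1 10
f 9 10 3
f 10 1 11
f 10 11 3
f 11 1 12
f 11 12 3
f 12 1 13
f 12 13 3
f 13 1 14
f 13 14 3
f 14 1 15
f 14 15 3
f 15 1 2
f 15 2 3
f 17 16 20
f 17 20 18
f 18 20 21
f 18 21 19
f 20 16 22
f 20 22 21
f 21 22 23
f 21 23 19
f 22 16 24
f 22 24 23
f 23 24 25
f 23 25 19
f 24 16 26
f 24 26 25
f 25 26 27
f 25 27 19
f 26 16 28
f 26 28 27
f 27 28 29
f 27 29 19
f 28 16 30
f 28 30 29
f 29 30 31
f 29 31 19
f 30 16 32
f 30 32 31
f 31 32 33
f 31 33 19
f 32 16 34
f 32 34 33
f 33 34 35
f 33 35 19
f 34 16 36
f 34 36 35
f 35 36 37
f 35 37 19
f 36 16 38
f 36 38 37
f 37 38 39
f 37 39 19
f 38 16 40
f 38 40 39
f 39 40 41
f 39 41 19
f 40 16 17
f 40 17 41
f 41 17 18
f 41 18 19
f 43 42 46
f 43 46 44
f 44 46 47
f 44 47 45
f 46 42 48
f 46 48 47
f 47 48 49
f 47 49 45
f 48 42 50
f 48 50 49
f 49 50 51
f 49 51 45
f 50 42 52
f 50 52 51
f 51 52 53
f 51 53 45
f 52 42 54
f 52 54 53
f 53 54 55
f 53 55 45
f 54 42 56
f 54 56 55
f 55 56 57
f 55 57 45
f 56 42 58
f 56 58 57
f 57 58 59
f 57 59 45
f 58 42 60
f 58 60 59
f 59 60 61
f 59 61 45
f 60 42 62
f 60 62 61
f 61 62 63
f 61 63 45
f 62 42 64
f 62 64 63
f 63 64 65
f 63 65 45
f 64 42 66
f 64 66 65
f 65 66 67
f 65 67 45
f 66 42 43
f 66 43 67
f 67 43 44
f 67 44 45
f 69 68 71
f 69 71 70
f 71 68 72
f 71 72 70
f 72 68 73
f 72 73 70
f 73 68 74
f 73 74 70
f 74 68 75
f 74 75 70
f 75 68 76
f 75 76 70
f 76 68 77
f 76 77 70
f 77 68 78
f 77 78 70
f 78 68 79
f 78 79 70
f 79 68 80
f 79 80 70
f 80 68 81
f 80 81 70
f 81 68 82
f 81 82 70
f 82 68 83
f 82 83 70
f 83 68 69
f 83 69 70



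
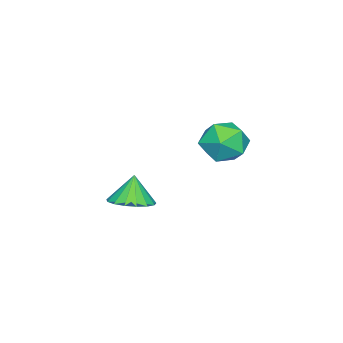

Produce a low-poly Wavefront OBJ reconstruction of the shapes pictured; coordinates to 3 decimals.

v -0.602 4.69 2.925
v 0.369 4.259 2.588
v -1.469 3.701 1.692
v -0.498 3.27 1.355
v -0.907 3.006 2.358
v -0.371 3.618 3.12
v -0.729 4.342 1.16
v -0.193 4.954 1.922
v 0.291 4.044 1.497
v 0.18 3.218 2.238
v -1.28 4.742 2.042
v -1.391 3.916 2.783
v -1.587 -0.673 -3.144
v -0.871 -1.386 -2.943
v -2.053 -0.767 -1.816
v -0.648 -0.961 -2.834
v -0.639 -0.469 -2.796
v -0.847 -0.024 -2.837
v -1.225 0.272 -2.949
v -1.686 0.352 -3.105
v -2.124 0.197 -3.27
v -2.439 -0.157 -3.406
v -2.559 -0.629 -3.482
v -2.456 -1.111 -3.48
v -2.154 -1.493 -3.401
v -1.722 -1.687 -3.263
v -1.259 -1.648 -3.098
f 1 12 6
f 1 6 2
f 1 2 8
f 1 8 11
f 1 11 12
f 2 6 10
f 6 12 5
f 12 11 3
f 11 8 7
f 8 2 9
f 4 10 5
f 4 5 3
f 4 3 7
f 4 7 9
f 4 9 10
f 5 10 6
f 3 5 12
f 7 3 11
f 9 7 8
f 10 9 2
f 14 13 16
f 14 16 15
f 16 13 17
f 16 17 15
f 17 13 18
f 17 18 15
f 18 13 19
f 18 19 15
f 19 13 20
f 19 20 15
f 20 13 21
f 20 21 15
f 21 13 22
f 21 22 15
f 22 13 23
f 22 23 15
f 23 13 24
f 23 24 15
f 24 13 25
f 24 25 15
f 25 13 26
f 25 26 15
f 26 13 27
f 26 27 15
f 27 13 14
f 27 14 15



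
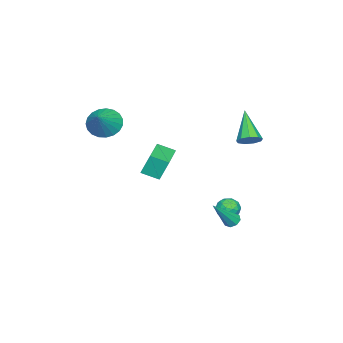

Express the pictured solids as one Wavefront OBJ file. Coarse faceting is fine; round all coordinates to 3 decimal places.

v 1.737 -3.606 3.454
v 2.368 -4.034 2.791
v 3.063 -3.314 4.526
v 2.376 -3.631 2.671
v 2.273 -3.224 2.687
v 2.078 -2.883 2.836
v 1.824 -2.667 3.091
v 1.555 -2.613 3.409
v 1.317 -2.731 3.735
v 1.152 -3 4.012
v 1.088 -3.374 4.192
v 1.137 -3.788 4.245
v 1.289 -4.17 4.161
v 1.519 -4.455 3.955
v 1.786 -4.593 3.662
v 2.045 -4.56 3.333
v 2.251 -4.362 3.025
v -1.288 3.419 2.252
v -0.82 3.612 2.75
v -2.572 2.581 3.788
v -1.141 3.969 2.676
v -1.53 4.069 2.404
v -1.807 3.864 2.061
v -1.84 3.451 1.808
v -1.615 3.023 1.762
v -1.237 2.78 1.946
v -0.883 2.836 2.273
v -0.718 3.165 2.591
v -2.647 -3.221 -1.282
v -2.841 -2.732 0.026
v -2.903 -2.203 -1.701
v -3.097 -1.714 -0.393
v -0.603 -2.666 -1.187
v -0.797 -2.177 0.121
v -0.859 -1.648 -1.606
v -1.053 -1.159 -0.298
v -1.978 2.534 -3.618
v -1.591 1.966 -3.328
v -2.769 1.754 -4.092
v -2.382 1.186 -3.802
v -2.757 1.65 -3.353
v -2.268 2.132 -3.06
v -2.092 1.588 -4.36
v -1.603 2.07 -4.067
v -1.662 1.381 -3.787
v -2.072 1.419 -3.164
v -2.288 2.301 -4.256
v -2.698 2.339 -3.633
v -1.715 2.319 -3.431
v -2.645 1.401 -3.989
v -2.865 1.674 -3.725
v -2.637 1.34 -3.554
v -2.113 2.416 -3.274
v -1.885 2.082 -3.103
v -2.57 1.896 -3.118
v -2.475 1.638 -4.317
v -2.247 1.304 -4.146
v -1.723 2.38 -3.866
v -1.495 2.046 -3.695
v -1.79 1.824 -4.302
v -1.529 1.641 -3.53
v -1.994 1.182 -3.809
v -1.824 1.419 -4.137
v -1.536 1.702 -3.965
v -1.77 1.663 -3.165
v -2.235 1.204 -3.443
v -2.455 1.477 -3.179
v -2.168 1.761 -3.007
v -1.812 1.319 -3.434
v -2.125 2.516 -3.977
v -2.59 2.057 -4.255
v -2.192 1.959 -4.413
v -1.905 2.243 -4.241
v -2.366 2.538 -3.611
v -2.831 2.079 -3.89
v -2.824 2.018 -3.455
v -2.536 2.301 -3.283
v -2.548 2.401 -3.986
v -0.8 2.69 -3.756
v -0.522 2.394 -4.08
v 0.44 2.09 -2.144
v -0.379 2.765 -4.052
v -0.483 3.092 -3.85
v -0.773 3.183 -3.593
v -1.078 2.986 -3.431
v -1.221 2.616 -3.46
v -1.117 2.289 -3.661
v -0.827 2.197 -3.919
f 2 1 4
f 2 4 3
f 4 1 5
f 4 5 3
f 5 1 6
f 5 6 3
f 6 1 7
f 6 7 3
f 7 1 8
f 7 8 3
f 8 1 9
f 8 9 3
f 9 1 10
f 9 10 3
f 10 1 11
f 10 11 3
f 11 1 12
f 11 12 3
f 12 1 13
f 12 13 3
f 13 1 14
f 13 14 3
f 14 1 15
f 14 15 3
f 15 1 16
f 15 16 3
f 16 1 17
f 16 17 3
f 17 1 2
f 17 2 3
f 19 18 21
f 19 21 20
f 21 18 22
f 21 22 20
f 22 18 23
f 22 23 20
f 23 18 24
f 23 24 20
f 24 18 25
f 24 25 20
f 25 18 26
f 25 26 20
f 26 18 27
f 26 27 20
f 27 18 28
f 27 28 20
f 28 18 19
f 28 19 20
f 30 32 29
f 33 30 29
f 29 32 31
f 31 33 29
f 30 36 32
f 34 30 33
f 34 36 30
f 32 36 31
f 35 33 31
f 31 36 35
f 35 34 33
f 36 34 35
f 37 74 53
f 74 48 77
f 53 77 42
f 74 77 53
f 37 53 49
f 53 42 54
f 49 54 38
f 53 54 49
f 37 49 58
f 49 38 59
f 58 59 44
f 49 59 58
f 37 58 70
f 58 44 73
f 70 73 47
f 58 73 70
f 37 70 74
f 70 47 78
f 74 78 48
f 70 78 74
f 38 54 65
f 54 42 68
f 65 68 46
f 54 68 65
f 42 77 55
f 77 48 76
f 55 76 41
f 77 76 55
f 48 78 75
f 78 47 71
f 75 71 39
f 78 71 75
f 47 73 72
f 73 44 60
f 72 60 43
f 73 60 72
f 44 59 64
f 59 38 61
f 64 61 45
f 59 61 64
f 40 66 52
f 66 46 67
f 52 67 41
f 66 67 52
f 40 52 50
f 52 41 51
f 50 51 39
f 52 51 50
f 40 50 57
f 50 39 56
f 57 56 43
f 50 56 57
f 40 57 62
f 57 43 63
f 62 63 45
f 57 63 62
f 40 62 66
f 62 45 69
f 66 69 46
f 62 69 66
f 41 67 55
f 67 46 68
f 55 68 42
f 67 68 55
f 39 51 75
f 51 41 76
f 75 76 48
f 51 76 75
f 43 56 72
f 56 39 71
f 72 71 47
f 56 71 72
f 45 63 64
f 63 43 60
f 64 60 44
f 63 60 64
f 46 69 65
f 69 45 61
f 65 61 38
f 69 61 65
f 80 79 82
f 80 82 81
f 82 79 83
f 82 83 81
f 83 79 84
f 83 84 81
f 84 79 85
f 84 85 81
f 85 79 86
f 85 86 81
f 86 79 87
f 86 87 81
f 87 79 88
f 87 88 81
f 88 79 80
f 88 80 81



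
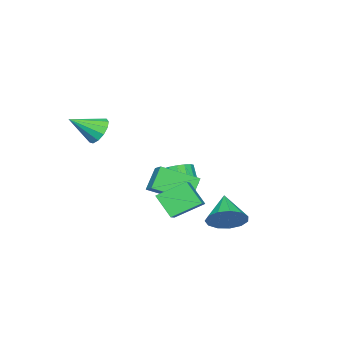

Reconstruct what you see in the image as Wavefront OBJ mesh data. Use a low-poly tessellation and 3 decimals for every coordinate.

v 0.193 2.556 -1.652
v 0.01 1.596 -0.528
v 1.743 3.281 -0.782
v 1.56 2.321 0.343
v 1.18 1.419 -2.463
v 0.997 0.459 -1.338
v 2.73 2.144 -1.592
v 2.547 1.184 -0.468
v 1.134 -2.926 2.409
v 1.744 -2.865 1.807
v 2.186 -3.974 3.371
v 1.822 -2.502 2.117
v 1.682 -2.273 2.521
v 1.367 -2.251 2.888
v 0.978 -2.444 3.104
v 0.639 -2.79 3.099
v 0.456 -3.179 2.875
v 0.489 -3.487 2.503
v 0.726 -3.618 2.101
v 1.093 -3.529 1.797
v 1.472 -3.248 1.687
v -3.212 -0.05 -2.027
v -2.09 -1.692 -1.134
v -2.587 0.667 -1.494
v -1.465 -0.975 -0.601
v -2.275 -0.025 -3.159
v -1.153 -1.667 -2.266
v -1.65 0.692 -2.626
v -0.528 -0.95 -1.733
v -0.528 3.366 -2.866
v 0.064 2.464 -2.911
v -1.752 2.514 -1.894
v 0.248 2.765 -2.415
v 0.186 3.257 -2.062
v -0.103 3.783 -1.965
v -0.527 4.177 -2.153
v -0.951 4.314 -2.568
v -1.241 4.149 -3.077
v -1.304 3.736 -3.519
v -1.121 3.206 -3.754
v -0.75 2.726 -3.707
v -0.308 2.449 -3.392
v -3.552 -0.972 -2.838
v -2.924 -0.639 -2.354
v -3.4 -1.214 -1.339
v -4.028 -1.548 -1.822
v -3.223 -0.357 -2.335
v -3.699 -0.932 -1.32
v -3.598 -0.216 -2.431
v -4.074 -0.791 -1.416
v -3.962 -0.249 -2.62
v -4.438 -0.824 -1.605
v -4.232 -0.447 -2.859
v -4.708 -1.022 -1.844
v -4.347 -0.765 -3.093
v -4.823 -1.34 -2.078
v -4.279 -1.131 -3.268
v -4.755 -1.706 -2.253
v -4.045 -1.461 -3.345
v -4.521 -2.036 -2.33
v -3.698 -1.679 -3.306
v -4.174 -2.254 -2.291
v -3.317 -1.735 -3.159
v -3.793 -2.31 -2.144
v -2.991 -1.616 -2.939
v -3.467 -2.191 -1.924
v -2.792 -1.35 -2.695
v -3.268 -1.925 -1.68
v -2.768 -0.997 -2.484
v -3.244 -1.572 -1.469
f 2 4 1
f 5 2 1
f 1 4 3
f 3 5 1
f 2 8 4
f 6 2 5
f 6 8 2
f 4 8 3
f 7 5 3
f 3 8 7
f 7 6 5
f 8 6 7
f 10 9 12
f 10 12 11
f 12 9 13
f 12 13 11
f 13 9 14
f 13 14 11
f 14 9 15
f 14 15 11
f 15 9 16
f 15 16 11
f 16 9 17
f 16 17 11
f 17 9 18
f 17 18 11
f 18 9 19
f 18 19 11
f 19 9 20
f 19 20 11
f 20 9 21
f 20 21 11
f 21 9 10
f 21 10 11
f 23 25 22
f 26 23 22
f 22 25 24
f 24 26 22
f 23 29 25
f 27 23 26
f 27 29 23
f 25 29 24
f 28 26 24
f 24 29 28
f 28 27 26
f 29 27 28
f 31 30 33
f 31 33 32
f 33 30 34
f 33 34 32
f 34 30 35
f 34 35 32
f 35 30 36
f 35 36 32
f 36 30 37
f 36 37 32
f 37 30 38
f 37 38 32
f 38 30 39
f 38 39 32
f 39 30 40
f 39 40 32
f 40 30 41
f 40 41 32
f 41 30 42
f 41 42 32
f 42 30 31
f 42 31 32
f 44 43 47
f 44 47 45
f 45 47 48
f 45 48 46
f 47 43 49
f 47 49 48
f 48 49 50
f 48 50 46
f 49 43 51
f 49 51 50
f 50 51 52
f 50 52 46
f 51 43 53
f 51 53 52
f 52 53 54
f 52 54 46
f 53 43 55
f 53 55 54
f 54 55 56
f 54 56 46
f 55 43 57
f 55 57 56
f 56 57 58
f 56 58 46
f 57 43 59
f 57 59 58
f 58 59 60
f 58 60 46
f 59 43 61
f 59 61 60
f 60 61 62
f 60 62 46
f 61 43 63
f 61 63 62
f 62 63 64
f 62 64 46
f 63 43 65
f 63 65 64
f 64 65 66
f 64 66 46
f 65 43 67
f 65 67 66
f 66 67 68
f 66 68 46
f 67 43 69
f 67 69 68
f 68 69 70
f 68 70 46
f 69 43 44
f 69 44 70
f 70 44 45
f 70 45 46



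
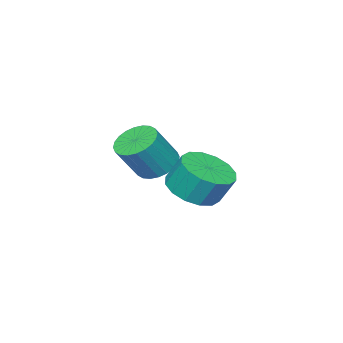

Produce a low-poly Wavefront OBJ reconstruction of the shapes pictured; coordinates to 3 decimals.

v -0.14 0.06 1.196
v 0.905 0.017 1.369
v 0.745 0.597 2.477
v -0.3 0.64 2.304
v 0.823 0.493 1.109
v 0.664 1.073 2.216
v 0.484 0.853 0.871
v 0.324 1.433 1.978
v -0.023 1 0.721
v -0.182 1.58 1.828
v -0.561 0.896 0.698
v -0.721 1.476 1.805
v -0.986 0.567 0.809
v -1.146 1.147 1.916
v -1.185 0.103 1.023
v -1.345 0.683 2.131
v -1.104 -0.373 1.284
v -1.263 0.207 2.391
v -0.764 -0.733 1.522
v -0.924 -0.153 2.629
v -0.258 -0.88 1.672
v -0.417 -0.3 2.779
v 0.281 -0.776 1.695
v 0.121 -0.196 2.802
v 0.706 -0.447 1.584
v 0.546 0.133 2.691
v -2.127 -3.122 0.876
v -1.504 -3.529 0.388
v -0.569 -3.785 1.797
v -1.193 -3.378 2.284
v -1.395 -3.199 0.376
v -0.46 -3.455 1.784
v -1.398 -2.858 0.44
v -0.463 -3.114 1.848
v -1.512 -2.557 0.57
v -0.577 -2.813 1.979
v -1.719 -2.342 0.747
v -0.784 -2.598 2.155
v -1.989 -2.245 0.943
v -1.054 -2.502 2.352
v -2.28 -2.282 1.129
v -1.345 -2.539 2.538
v -2.547 -2.447 1.277
v -1.612 -2.704 2.686
v -2.751 -2.715 1.363
v -1.816 -2.971 2.772
v -2.86 -3.045 1.376
v -1.925 -3.301 2.784
v -2.857 -3.386 1.312
v -1.922 -3.642 2.72
v -2.743 -3.687 1.181
v -1.808 -3.943 2.59
v -2.536 -3.902 1.005
v -1.601 -4.158 2.413
v -2.266 -3.998 0.808
v -1.331 -4.255 2.217
v -1.975 -3.961 0.622
v -1.04 -4.218 2.031
v -1.708 -3.796 0.474
v -0.773 -4.053 1.883
f 2 1 5
f 2 5 3
f 3 5 6
f 3 6 4
f 5 1 7
f 5 7 6
f 6 7 8
f 6 8 4
f 7 1 9
f 7 9 8
f 8 9 10
f 8 10 4
f 9 1 11
f 9 11 10
f 10 11 12
f 10 12 4
f 11 1 13
f 11 13 12
f 12 13 14
f 12 14 4
f 13 1 15
f 13 15 14
f 14 15 16
f 14 16 4
f 15 1 17
f 15 17 16
f 16 17 18
f 16 18 4
f 17 1 19
f 17 19 18
f 18 19 20
f 18 20 4
f 19 1 21
f 19 21 20
f 20 21 22
f 20 22 4
f 21 1 23
f 21 23 22
f 22 23 24
f 22 24 4
f 23 1 25
f 23 25 24
f 24 25 26
f 24 26 4
f 25 1 2
f 25 2 26
f 26 2 3
f 26 3 4
f 28 27 31
f 28 31 29
f 29 31 32
f 29 32 30
f 31 27 33
f 31 33 32
f 32 33 34
f 32 34 30
f 33 27 35
f 33 35 34
f 34 35 36
f 34 36 30
f 35 27 37
f 35 37 36
f 36 37 38
f 36 38 30
f 37 27 39
f 37 39 38
f 38 39 40
f 38 40 30
f 39 27 41
f 39 41 40
f 40 41 42
f 40 42 30
f 41 27 43
f 41 43 42
f 42 43 44
f 42 44 30
f 43 27 45
f 43 45 44
f 44 45 46
f 44 46 30
f 45 27 47
f 45 47 46
f 46 47 48
f 46 48 30
f 47 27 49
f 47 49 48
f 48 49 50
f 48 50 30
f 49 27 51
f 49 51 50
f 50 51 52
f 50 52 30
f 51 27 53
f 51 53 52
f 52 53 54
f 52 54 30
f 53 27 55
f 53 55 54
f 54 55 56
f 54 56 30
f 55 27 57
f 55 57 56
f 56 57 58
f 56 58 30
f 57 27 59
f 57 59 58
f 58 59 60
f 58 60 30
f 59 27 28
f 59 28 60
f 60 28 29
f 60 29 30



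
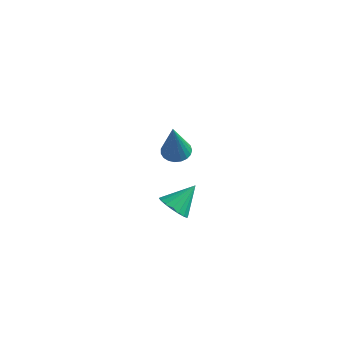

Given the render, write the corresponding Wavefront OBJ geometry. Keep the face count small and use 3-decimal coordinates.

v -3.888 2.458 -3.511
v -3.251 2.616 -3.987
v -3.412 3.502 -2.529
v -3.501 2.845 -4.109
v -3.828 2.998 -4.113
v -4.166 3.043 -3.998
v -4.449 2.973 -3.786
v -4.622 2.801 -3.52
v -4.648 2.561 -3.253
v -4.524 2.301 -3.036
v -4.274 2.072 -2.914
v -3.948 1.919 -2.91
v -3.609 1.873 -3.025
v -3.326 1.944 -3.237
v -3.154 2.116 -3.503
v -3.127 2.356 -3.77
v -3.384 1.891 1.021
v -2.891 1.498 0.829
v -3.136 1.229 3.019
v -2.758 1.73 0.889
v -2.734 1.99 0.973
v -2.822 2.234 1.064
v -3.007 2.418 1.148
v -3.258 2.511 1.21
v -3.53 2.496 1.24
v -3.778 2.378 1.231
v -3.957 2.175 1.186
v -4.037 1.923 1.112
v -4.005 1.665 1.023
v -3.865 1.447 0.933
v -3.642 1.305 0.859
v -3.374 1.265 0.812
v -3.109 1.333 0.801
f 2 1 4
f 2 4 3
f 4 1 5
f 4 5 3
f 5 1 6
f 5 6 3
f 6 1 7
f 6 7 3
f 7 1 8
f 7 8 3
f 8 1 9
f 8 9 3
f 9 1 10
f 9 10 3
f 10 1 11
f 10 11 3
f 11 1 12
f 11 12 3
f 12 1 13
f 12 13 3
f 13 1 14
f 13 14 3
f 14 1 15
f 14 15 3
f 15 1 16
f 15 16 3
f 16 1 2
f 16 2 3
f 18 17 20
f 18 20 19
f 20 17 21
f 20 21 19
f 21 17 22
f 21 22 19
f 22 17 23
f 22 23 19
f 23 17 24
f 23 24 19
f 24 17 25
f 24 25 19
f 25 17 26
f 25 26 19
f 26 17 27
f 26 27 19
f 27 17 28
f 27 28 19
f 28 17 29
f 28 29 19
f 29 17 30
f 29 30 19
f 30 17 31
f 30 31 19
f 31 17 32
f 31 32 19
f 32 17 33
f 32 33 19
f 33 17 18
f 33 18 19



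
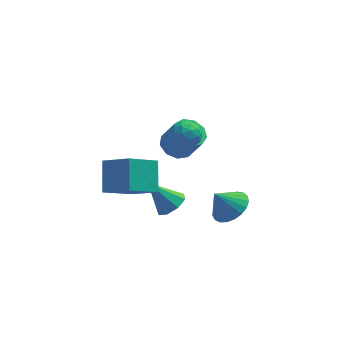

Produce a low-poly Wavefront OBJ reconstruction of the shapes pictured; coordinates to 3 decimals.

v 1.769 -3.19 -0.401
v 2.312 -4.099 -0.143
v 0.951 -3.35 0.761
v 2.554 -3.781 0.071
v 2.66 -3.361 0.203
v 2.612 -2.911 0.231
v 2.418 -2.509 0.149
v 2.112 -2.226 -0.027
v 1.747 -2.109 -0.269
v 1.385 -2.179 -0.533
v 1.09 -2.424 -0.774
v 0.912 -2.801 -0.951
v 0.882 -3.246 -1.033
v 1.006 -3.681 -1.005
v 1.262 -4.032 -0.873
v 1.605 -4.237 -0.66
v 1.977 -4.261 -0.401
v -4.576 -2.867 0.378
v -4.621 -1.522 1.719
v -3.193 -1.718 -0.727
v -3.238 -0.374 0.615
v -3.202 -3.686 1.245
v -3.247 -2.342 2.587
v -1.819 -2.538 0.141
v -1.864 -1.193 1.482
v -1.231 0.405 -3.397
v -0.589 0.931 -2.978
v -2.449 0.655 -1.843
v -1.03 1.313 -3.386
v -1.59 1.163 -3.8
v -1.939 0.569 -3.978
v -1.874 -0.121 -3.816
v -1.432 -0.503 -3.409
v -0.873 -0.353 -2.995
v -0.524 0.241 -2.816
v -1.023 3.366 -0.979
v -0.396 2.809 -1.487
v 0.33 2.278 -0.009
v -0.297 2.834 0.499
v -0.137 3.421 -1.394
v 0.589 2.889 0.083
v -0.293 4.006 -1.107
v 0.434 3.475 0.37
v -0.79 4.292 -0.76
v -0.064 3.761 0.717
v -1.396 4.144 -0.515
v -0.67 3.613 0.962
v -1.828 3.632 -0.487
v -1.102 3.101 0.99
v -1.883 2.996 -0.689
v -1.157 2.464 0.788
v -1.536 2.532 -1.027
v -0.81 2.001 0.451
v -0.949 2.458 -1.342
v -0.223 1.927 0.136
v -0.088 -0.088 3.432
v 0.298 -0.7 2.889
v -1.318 -0.88 3.451
v -0.932 -1.492 2.908
v -0.646 -1.4 3.761
v 0.115 -0.91 3.749
v -1.135 -0.67 2.591
v -0.374 -0.18 2.579
v -0.349 -1.06 2.369
v -0.047 -1.511 3.092
v -0.973 -0.069 3.248
v -0.671 -0.52 3.971
v 0.213 -0.325 3.158
v -1.233 -1.255 3.182
v -1.064 -1.201 3.683
v -0.838 -1.561 3.364
v 0.105 -0.448 3.664
v 0.332 -0.808 3.345
v -0.223 -1.219 3.858
v -1.352 -0.772 2.995
v -1.125 -1.132 2.676
v -0.182 -0.019 2.976
v 0.044 -0.379 2.657
v -0.797 -0.361 2.482
v 0.059 -0.896 2.534
v -0.664 -1.361 2.546
v -0.783 -0.878 2.359
v -0.336 -0.59 2.352
v 0.237 -1.161 2.959
v -0.486 -1.626 2.971
v -0.318 -1.572 3.472
v 0.129 -1.284 3.465
v -0.144 -1.372 2.654
v -0.534 0.046 3.369
v -1.257 -0.419 3.381
v -1.149 -0.296 2.875
v -0.702 -0.008 2.868
v -0.356 -0.219 3.794
v -1.079 -0.684 3.806
v -0.684 -0.99 3.988
v -0.237 -0.702 3.981
v -0.876 -0.208 3.686
f 2 1 4
f 2 4 3
f 4 1 5
f 4 5 3
f 5 1 6
f 5 6 3
f 6 1 7
f 6 7 3
f 7 1 8
f 7 8 3
f 8 1 9
f 8 9 3
f 9 1 10
f 9 10 3
f 10 1 11
f 10 11 3
f 11 1 12
f 11 12 3
f 12 1 13
f 12 13 3
f 13 1 14
f 13 14 3
f 14 1 15
f 14 15 3
f 15 1 16
f 15 16 3
f 16 1 17
f 16 17 3
f 17 1 2
f 17 2 3
f 19 21 18
f 22 19 18
f 18 21 20
f 20 22 18
f 19 25 21
f 23 19 22
f 23 25 19
f 21 25 20
f 24 22 20
f 20 25 24
f 24 23 22
f 25 23 24
f 27 26 29
f 27 29 28
f 29 26 30
f 29 30 28
f 30 26 31
f 30 31 28
f 31 26 32
f 31 32 28
f 32 26 33
f 32 33 28
f 33 26 34
f 33 34 28
f 34 26 35
f 34 35 28
f 35 26 27
f 35 27 28
f 37 36 40
f 37 40 38
f 38 40 41
f 38 41 39
f 40 36 42
f 40 42 41
f 41 42 43
f 41 43 39
f 42 36 44
f 42 44 43
f 43 44 45
f 43 45 39
f 44 36 46
f 44 46 45
f 45 46 47
f 45 47 39
f 46 36 48
f 46 48 47
f 47 48 49
f 47 49 39
f 48 36 50
f 48 50 49
f 49 50 51
f 49 51 39
f 50 36 52
f 50 52 51
f 51 52 53
f 51 53 39
f 52 36 54
f 52 54 53
f 53 54 55
f 53 55 39
f 54 36 37
f 54 37 55
f 55 37 38
f 55 38 39
f 56 93 72
f 93 67 96
f 72 96 61
f 93 96 72
f 56 72 68
f 72 61 73
f 68 73 57
f 72 73 68
f 56 68 77
f 68 57 78
f 77 78 63
f 68 78 77
f 56 77 89
f 77 63 92
f 89 92 66
f 77 92 89
f 56 89 93
f 89 66 97
f 93 97 67
f 89 97 93
f 57 73 84
f 73 61 87
f 84 87 65
f 73 87 84
f 61 96 74
f 96 67 95
f 74 95 60
f 96 95 74
f 67 97 94
f 97 66 90
f 94 90 58
f 97 90 94
f 66 92 91
f 92 63 79
f 91 79 62
f 92 79 91
f 63 78 83
f 78 57 80
f 83 80 64
f 78 80 83
f 59 85 71
f 85 65 86
f 71 86 60
f 85 86 71
f 59 71 69
f 71 60 70
f 69 70 58
f 71 70 69
f 59 69 76
f 69 58 75
f 76 75 62
f 69 75 76
f 59 76 81
f 76 62 82
f 81 82 64
f 76 82 81
f 59 81 85
f 81 64 88
f 85 88 65
f 81 88 85
f 60 86 74
f 86 65 87
f 74 87 61
f 86 87 74
f 58 70 94
f 70 60 95
f 94 95 67
f 70 95 94
f 62 75 91
f 75 58 90
f 91 90 66
f 75 90 91
f 64 82 83
f 82 62 79
f 83 79 63
f 82 79 83
f 65 88 84
f 88 64 80
f 84 80 57
f 88 80 84



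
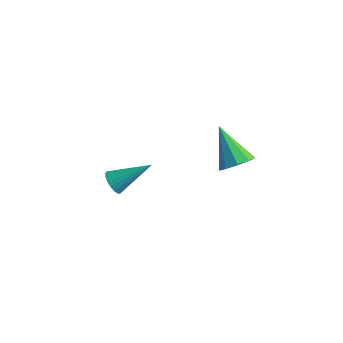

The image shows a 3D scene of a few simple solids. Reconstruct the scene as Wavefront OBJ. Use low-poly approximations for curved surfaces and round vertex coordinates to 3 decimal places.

v -1.466 -2.613 -3.745
v -1.074 -2.92 -3.893
v -0.414 -1.687 -2.875
v -1.078 -2.759 -4.059
v -1.16 -2.568 -4.163
v -1.302 -2.387 -4.184
v -1.477 -2.25 -4.118
v -1.649 -2.185 -3.978
v -1.786 -2.205 -3.792
v -1.859 -2.306 -3.597
v -1.854 -2.467 -3.431
v -1.773 -2.657 -3.327
v -1.631 -2.838 -3.307
v -1.456 -2.975 -3.372
v -1.283 -3.04 -3.512
v -1.147 -3.02 -3.698
v 3.509 -2.341 0.06
v 3.975 -1.937 0.323
v 2.431 -1.799 1.14
v 3.75 -1.72 -0.012
v 3.412 -1.793 -0.313
v 3.12 -2.122 -0.439
v 3.01 -2.554 -0.332
v 3.134 -2.886 -0.042
v 3.433 -2.963 0.296
v 3.769 -2.749 0.524
v 3.983 -2.344 0.534
f 2 1 4
f 2 4 3
f 4 1 5
f 4 5 3
f 5 1 6
f 5 6 3
f 6 1 7
f 6 7 3
f 7 1 8
f 7 8 3
f 8 1 9
f 8 9 3
f 9 1 10
f 9 10 3
f 10 1 11
f 10 11 3
f 11 1 12
f 11 12 3
f 12 1 13
f 12 13 3
f 13 1 14
f 13 14 3
f 14 1 15
f 14 15 3
f 15 1 16
f 15 16 3
f 16 1 2
f 16 2 3
f 18 17 20
f 18 20 19
f 20 17 21
f 20 21 19
f 21 17 22
f 21 22 19
f 22 17 23
f 22 23 19
f 23 17 24
f 23 24 19
f 24 17 25
f 24 25 19
f 25 17 26
f 25 26 19
f 26 17 27
f 26 27 19
f 27 17 18
f 27 18 19



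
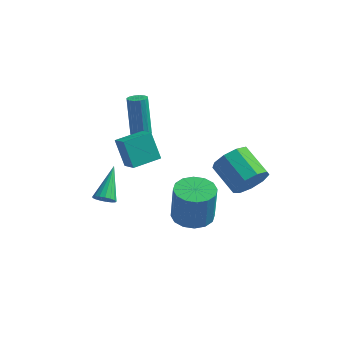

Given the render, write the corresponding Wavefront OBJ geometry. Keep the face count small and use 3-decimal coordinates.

v 1.402 1.116 -3.761
v 1.936 1.974 -3.763
v 2.092 1.881 -1.781
v 1.558 1.024 -1.779
v 1.438 2.125 -3.717
v 1.593 2.032 -1.735
v 0.93 2.005 -3.682
v 1.085 1.913 -1.701
v 0.548 1.648 -3.669
v 0.704 1.556 -1.687
v 0.396 1.148 -3.68
v 0.552 1.056 -1.699
v 0.513 0.639 -3.713
v 0.669 0.547 -1.731
v 0.868 0.259 -3.759
v 1.024 0.166 -1.777
v 1.367 0.108 -3.805
v 1.522 0.015 -1.823
v 1.875 0.227 -3.839
v 2.03 0.135 -1.858
v 2.256 0.584 -3.853
v 2.412 0.492 -1.871
v 2.408 1.084 -3.841
v 2.564 0.992 -1.86
v 2.291 1.593 -3.809
v 2.447 1.501 -1.827
v -2.917 0.748 -3.801
v -2.482 1.022 -4.071
v -3.143 2.292 -2.599
v -2.708 1.1 -4.213
v -2.981 1.097 -4.261
v -3.24 1.014 -4.203
v -3.424 0.87 -4.054
v -3.493 0.699 -3.847
v -3.429 0.539 -3.629
v -3.248 0.426 -3.451
v -2.991 0.388 -3.353
v -2.717 0.432 -3.358
v -2.489 0.548 -3.465
v -2.359 0.711 -3.648
v -2.356 0.882 -3.867
v -1.953 2.784 -0.187
v -1.622 2.43 -0.028
v -2.037 2.942 1.967
v -2.367 3.296 1.807
v -1.479 2.65 -0.054
v -1.893 3.162 1.94
v -1.463 2.906 -0.117
v -1.877 3.418 1.878
v -1.578 3.13 -0.198
v -1.992 3.641 1.796
v -1.793 3.26 -0.276
v -2.207 3.772 1.718
v -2.052 3.264 -0.331
v -2.466 3.775 1.664
v -2.283 3.138 -0.347
v -2.698 3.65 1.648
v -2.427 2.918 -0.32
v -2.841 3.43 1.674
v -2.443 2.662 -0.258
v -2.857 3.174 1.737
v -2.328 2.439 -0.176
v -2.742 2.95 1.818
v -2.113 2.308 -0.098
v -2.527 2.82 1.896
v -1.854 2.305 -0.044
v -2.268 2.816 1.951
v -1.132 -0.693 0.267
v -1.764 -0.352 1.572
v -0.315 0.439 0.366
v -0.947 0.78 1.672
v -0.433 -1.24 0.748
v -1.065 -0.899 2.054
v 0.384 -0.108 0.848
v -0.248 0.233 2.153
v 3.547 2.886 -2.034
v 4.156 3.27 -1.34
v 2.782 4.058 -0.572
v 2.173 3.674 -1.266
v 4.105 3.7 -1.871
v 2.732 4.487 -1.102
v 3.793 3.748 -2.478
v 2.42 4.536 -1.709
v 3.366 3.393 -2.877
v 1.993 4.181 -2.108
v 3.023 2.801 -2.882
v 1.65 3.589 -2.114
v 2.926 2.249 -2.491
v 1.552 3.037 -1.722
v 3.119 1.995 -1.886
v 1.745 2.782 -1.117
v 3.512 2.158 -1.35
v 2.138 2.945 -0.581
v 3.921 2.661 -1.135
v 2.548 3.449 -0.366
f 2 1 5
f 2 5 3
f 3 5 6
f 3 6 4
f 5 1 7
f 5 7 6
f 6 7 8
f 6 8 4
f 7 1 9
f 7 9 8
f 8 9 10
f 8 10 4
f 9 1 11
f 9 11 10
f 10 11 12
f 10 12 4
f 11 1 13
f 11 13 12
f 12 13 14
f 12 14 4
f 13 1 15
f 13 15 14
f 14 15 16
f 14 16 4
f 15 1 17
f 15 17 16
f 16 17 18
f 16 18 4
f 17 1 19
f 17 19 18
f 18 19 20
f 18 20 4
f 19 1 21
f 19 21 20
f 20 21 22
f 20 22 4
f 21 1 23
f 21 23 22
f 22 23 24
f 22 24 4
f 23 1 25
f 23 25 24
f 24 25 26
f 24 26 4
f 25 1 2
f 25 2 26
f 26 2 3
f 26 3 4
f 28 27 30
f 28 30 29
f 30 27 31
f 30 31 29
f 31 27 32
f 31 32 29
f 32 27 33
f 32 33 29
f 33 27 34
f 33 34 29
f 34 27 35
f 34 35 29
f 35 27 36
f 35 36 29
f 36 27 37
f 36 37 29
f 37 27 38
f 37 38 29
f 38 27 39
f 38 39 29
f 39 27 40
f 39 40 29
f 40 27 41
f 40 41 29
f 41 27 28
f 41 28 29
f 43 42 46
f 43 46 44
f 44 46 47
f 44 47 45
f 46 42 48
f 46 48 47
f 47 48 49
f 47 49 45
f 48 42 50
f 48 50 49
f 49 50 51
f 49 51 45
f 50 42 52
f 50 52 51
f 51 52 53
f 51 53 45
f 52 42 54
f 52 54 53
f 53 54 55
f 53 55 45
f 54 42 56
f 54 56 55
f 55 56 57
f 55 57 45
f 56 42 58
f 56 58 57
f 57 58 59
f 57 59 45
f 58 42 60
f 58 60 59
f 59 60 61
f 59 61 45
f 60 42 62
f 60 62 61
f 61 62 63
f 61 63 45
f 62 42 64
f 62 64 63
f 63 64 65
f 63 65 45
f 64 42 66
f 64 66 65
f 65 66 67
f 65 67 45
f 66 42 43
f 66 43 67
f 67 43 44
f 67 44 45
f 69 71 68
f 72 69 68
f 68 71 70
f 70 72 68
f 69 75 71
f 73 69 72
f 73 75 69
f 71 75 70
f 74 72 70
f 70 75 74
f 74 73 72
f 75 73 74
f 77 76 80
f 77 80 78
f 78 80 81
f 78 81 79
f 80 76 82
f 80 82 81
f 81 82 83
f 81 83 79
f 82 76 84
f 82 84 83
f 83 84 85
f 83 85 79
f 84 76 86
f 84 86 85
f 85 86 87
f 85 87 79
f 86 76 88
f 86 88 87
f 87 88 89
f 87 89 79
f 88 76 90
f 88 90 89
f 89 90 91
f 89 91 79
f 90 76 92
f 90 92 91
f 91 92 93
f 91 93 79
f 92 76 94
f 92 94 93
f 93 94 95
f 93 95 79
f 94 76 77
f 94 77 95
f 95 77 78
f 95 78 79



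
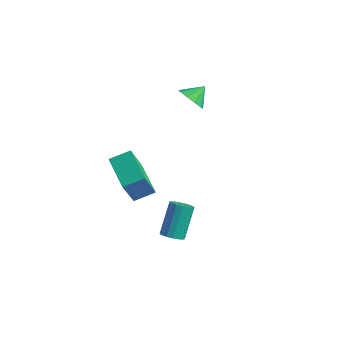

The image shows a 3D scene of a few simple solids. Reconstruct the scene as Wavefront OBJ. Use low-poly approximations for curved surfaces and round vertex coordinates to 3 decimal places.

v 2.723 -3.46 -2.916
v 3.243 -3.625 -2.691
v 2.977 -2.565 -1.299
v 2.457 -2.4 -1.524
v 3.306 -3.4 -2.85
v 3.04 -2.34 -1.458
v 3.236 -3.189 -3.024
v 2.97 -2.129 -1.632
v 3.048 -3.04 -3.174
v 2.782 -1.98 -1.781
v 2.786 -2.987 -3.264
v 2.52 -1.928 -1.871
v 2.509 -3.043 -3.275
v 2.243 -1.983 -1.882
v 2.282 -3.194 -3.203
v 2.015 -2.134 -1.811
v 2.155 -3.406 -3.066
v 1.889 -2.346 -1.674
v 2.159 -3.63 -2.895
v 1.892 -2.57 -1.502
v 2.292 -3.816 -2.728
v 2.025 -2.756 -1.336
v 2.523 -3.919 -2.605
v 2.257 -2.86 -1.212
v 2.801 -3.918 -2.553
v 2.535 -2.858 -1.16
v 3.061 -3.812 -2.584
v 2.794 -2.752 -1.191
v -0.489 2.065 1.455
v 0.075 1.653 1.803
v -0.251 2.875 2.025
v 0.265 1.87 1.416
v 0.167 2.16 1.044
v -0.181 2.414 0.829
v -0.647 2.535 0.853
v -1.053 2.476 1.106
v -1.244 2.26 1.493
v -1.146 1.969 1.865
v -0.797 1.715 2.08
v -0.331 1.594 2.056
v -0.628 -3.041 -0.531
v -0.42 -4.057 1.386
v -0.022 -2.215 -0.159
v 0.187 -3.231 1.758
v 0.833 -3.849 -1.118
v 1.042 -4.865 0.799
v 1.44 -3.023 -0.746
v 1.648 -4.039 1.171
f 2 1 5
f 2 5 3
f 3 5 6
f 3 6 4
f 5 1 7
f 5 7 6
f 6 7 8
f 6 8 4
f 7 1 9
f 7 9 8
f 8 9 10
f 8 10 4
f 9 1 11
f 9 11 10
f 10 11 12
f 10 12 4
f 11 1 13
f 11 13 12
f 12 13 14
f 12 14 4
f 13 1 15
f 13 15 14
f 14 15 16
f 14 16 4
f 15 1 17
f 15 17 16
f 16 17 18
f 16 18 4
f 17 1 19
f 17 19 18
f 18 19 20
f 18 20 4
f 19 1 21
f 19 21 20
f 20 21 22
f 20 22 4
f 21 1 23
f 21 23 22
f 22 23 24
f 22 24 4
f 23 1 25
f 23 25 24
f 24 25 26
f 24 26 4
f 25 1 27
f 25 27 26
f 26 27 28
f 26 28 4
f 27 1 2
f 27 2 28
f 28 2 3
f 28 3 4
f 30 29 32
f 30 32 31
f 32 29 33
f 32 33 31
f 33 29 34
f 33 34 31
f 34 29 35
f 34 35 31
f 35 29 36
f 35 36 31
f 36 29 37
f 36 37 31
f 37 29 38
f 37 38 31
f 38 29 39
f 38 39 31
f 39 29 40
f 39 40 31
f 40 29 30
f 40 30 31
f 42 44 41
f 45 42 41
f 41 44 43
f 43 45 41
f 42 48 44
f 46 42 45
f 46 48 42
f 44 48 43
f 47 45 43
f 43 48 47
f 47 46 45
f 48 46 47



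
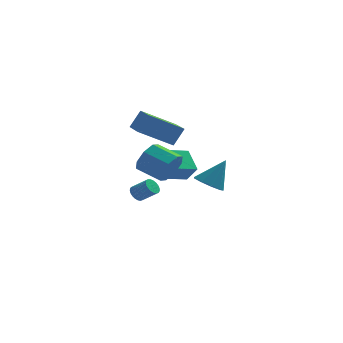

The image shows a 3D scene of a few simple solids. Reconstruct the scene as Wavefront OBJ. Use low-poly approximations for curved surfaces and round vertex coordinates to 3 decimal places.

v -1.651 2.464 0.726
v -3.366 2.108 1.712
v -2.202 4.301 0.433
v -3.917 3.944 1.418
v -1.143 2.776 1.722
v -2.858 2.419 2.707
v -1.694 4.612 1.428
v -3.409 4.256 2.414
v 0.278 -2.187 -0.087
v 0.842 -2.73 -0.252
v 1.062 -1.793 1.287
v 0.979 -2.247 -0.469
v 0.789 -1.735 -0.507
v 0.36 -1.435 -0.348
v -0.107 -1.486 -0.068
v -0.394 -1.865 0.204
v -0.366 -2.395 0.339
v -0.036 -2.827 0.275
v 0.441 -2.959 0.041
v -3.488 2.863 -2.715
v -3.285 2.607 -3.094
v -2.47 2.32 -2.463
v -2.672 2.577 -2.085
v -3.2 2.795 -3.119
v -2.385 2.508 -2.488
v -3.164 2.994 -3.074
v -2.349 2.708 -2.443
v -3.185 3.172 -2.967
v -2.369 2.885 -2.336
v -3.257 3.296 -2.817
v -2.442 3.009 -2.186
v -3.37 3.345 -2.649
v -2.555 3.058 -2.018
v -3.503 3.311 -2.493
v -2.688 3.024 -1.862
v -3.633 3.199 -2.375
v -2.818 2.913 -1.744
v -3.738 3.03 -2.316
v -2.923 2.743 -1.685
v -3.8 2.831 -2.326
v -2.985 2.545 -1.695
v -3.808 2.639 -2.404
v -2.993 2.352 -1.773
v -3.76 2.485 -2.535
v -2.945 2.198 -1.904
v -3.665 2.396 -2.698
v -2.85 2.11 -2.067
v -3.54 2.389 -2.864
v -2.725 2.102 -2.233
v -3.405 2.463 -3.004
v -2.59 2.176 -2.373
v -1.631 0.95 -0.278
v -1.128 1.376 0.378
v -2.346 1.957 0.934
v -2.849 1.53 0.278
v -1.205 1.773 -0.207
v -2.424 2.354 0.349
v -1.532 1.689 -0.834
v -2.751 2.27 -0.277
v -1.917 1.171 -1.135
v -3.135 1.752 -0.579
v -2.134 0.523 -0.934
v -3.352 1.104 -0.378
v -2.056 0.126 -0.349
v -3.275 0.707 0.207
v -1.729 0.21 0.277
v -2.948 0.791 0.834
v -1.345 0.728 0.579
v -2.563 1.309 1.135
v -2.435 3.043 -1.727
v -2.949 4.107 -0.869
v -1.095 3.988 -2.095
v -1.609 5.051 -1.237
v -1.891 2.609 -0.863
v -2.405 3.672 -0.005
v -0.551 3.553 -1.231
v -1.065 4.617 -0.373
f 2 4 1
f 5 2 1
f 1 4 3
f 3 5 1
f 2 8 4
f 6 2 5
f 6 8 2
f 4 8 3
f 7 5 3
f 3 8 7
f 7 6 5
f 8 6 7
f 10 9 12
f 10 12 11
f 12 9 13
f 12 13 11
f 13 9 14
f 13 14 11
f 14 9 15
f 14 15 11
f 15 9 16
f 15 16 11
f 16 9 17
f 16 17 11
f 17 9 18
f 17 18 11
f 18 9 19
f 18 19 11
f 19 9 10
f 19 10 11
f 21 20 24
f 21 24 22
f 22 24 25
f 22 25 23
f 24 20 26
f 24 26 25
f 25 26 27
f 25 27 23
f 26 20 28
f 26 28 27
f 27 28 29
f 27 29 23
f 28 20 30
f 28 30 29
f 29 30 31
f 29 31 23
f 30 20 32
f 30 32 31
f 31 32 33
f 31 33 23
f 32 20 34
f 32 34 33
f 33 34 35
f 33 35 23
f 34 20 36
f 34 36 35
f 35 36 37
f 35 37 23
f 36 20 38
f 36 38 37
f 37 38 39
f 37 39 23
f 38 20 40
f 38 40 39
f 39 40 41
f 39 41 23
f 40 20 42
f 40 42 41
f 41 42 43
f 41 43 23
f 42 20 44
f 42 44 43
f 43 44 45
f 43 45 23
f 44 20 46
f 44 46 45
f 45 46 47
f 45 47 23
f 46 20 48
f 46 48 47
f 47 48 49
f 47 49 23
f 48 20 50
f 48 50 49
f 49 50 51
f 49 51 23
f 50 20 21
f 50 21 51
f 51 21 22
f 51 22 23
f 53 52 56
f 53 56 54
f 54 56 57
f 54 57 55
f 56 52 58
f 56 58 57
f 57 58 59
f 57 59 55
f 58 52 60
f 58 60 59
f 59 60 61
f 59 61 55
f 60 52 62
f 60 62 61
f 61 62 63
f 61 63 55
f 62 52 64
f 62 64 63
f 63 64 65
f 63 65 55
f 64 52 66
f 64 66 65
f 65 66 67
f 65 67 55
f 66 52 68
f 66 68 67
f 67 68 69
f 67 69 55
f 68 52 53
f 68 53 69
f 69 53 54
f 69 54 55
f 71 73 70
f 74 71 70
f 70 73 72
f 72 74 70
f 71 77 73
f 75 71 74
f 75 77 71
f 73 77 72
f 76 74 72
f 72 77 76
f 76 75 74
f 77 75 76

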